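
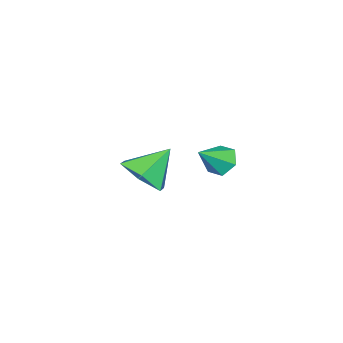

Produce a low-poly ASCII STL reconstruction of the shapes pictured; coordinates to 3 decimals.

solid 
facet normal 0.534 -0.440 -0.722
outer loop
vertex -1.294 -3.77 -1.601
vertex -1.768 -3.147 -2.331
vertex -0.864 -2.825 -1.859
endloop
endfacet
facet normal 0.372 0.083 0.924
outer loop
vertex -1.294 -3.77 -1.601
vertex -0.864 -2.825 -1.859
vertex -2.612 -2.453 -1.189
endloop
endfacet
facet normal 0.534 -0.439 -0.723
outer loop
vertex -0.864 -2.825 -1.859
vertex -1.768 -3.147 -2.331
vertex -1.338 -2.202 -2.588
endloop
endfacet
facet normal 0.351 0.812 0.466
outer loop
vertex -0.864 -2.825 -1.859
vertex -1.338 -2.202 -2.588
vertex -2.612 -2.453 -1.189
endloop
endfacet
facet normal 0.533 -0.439 -0.723
outer loop
vertex -1.338 -2.202 -2.588
vertex -1.768 -3.147 -2.331
vertex -2.243 -2.524 -3.06
endloop
endfacet
facet normal -0.290 0.952 -0.093
outer loop
vertex -1.338 -2.202 -2.588
vertex -2.243 -2.524 -3.06
vertex -2.612 -2.453 -1.189
endloop
endfacet
facet normal 0.534 -0.439 -0.723
outer loop
vertex -2.243 -2.524 -3.06
vertex -1.768 -3.147 -2.331
vertex -2.673 -3.47 -2.803
endloop
endfacet
facet normal -0.912 0.362 -0.194
outer loop
vertex -2.243 -2.524 -3.06
vertex -2.673 -3.47 -2.803
vertex -2.612 -2.453 -1.189
endloop
endfacet
facet normal 0.534 -0.440 -0.722
outer loop
vertex -2.673 -3.47 -2.803
vertex -1.768 -3.147 -2.331
vertex -2.199 -4.093 -2.073
endloop
endfacet
facet normal -0.891 -0.367 0.265
outer loop
vertex -2.673 -3.47 -2.803
vertex -2.199 -4.093 -2.073
vertex -2.612 -2.453 -1.189
endloop
endfacet
facet normal 0.534 -0.440 -0.722
outer loop
vertex -2.199 -4.093 -2.073
vertex -1.768 -3.147 -2.331
vertex -1.294 -3.77 -1.601
endloop
endfacet
facet normal -0.249 -0.507 0.825
outer loop
vertex -2.199 -4.093 -2.073
vertex -1.294 -3.77 -1.601
vertex -2.612 -2.453 -1.189
endloop
endfacet
facet normal -0.707 0.329 -0.625
outer loop
vertex 0.955 1.289 0.594
vertex 0.49 1.029 0.983
vertex 0.693 1.649 1.08
endloop
endfacet
facet normal 0.823 0.568 0.023
outer loop
vertex 0.955 1.289 0.594
vertex 0.693 1.649 1.08
vertex 1.39 0.611 1.777
endloop
endfacet
facet normal -0.708 0.330 -0.625
outer loop
vertex 0.693 1.649 1.08
vertex 0.49 1.029 0.983
vertex 0.228 1.389 1.47
endloop
endfacet
facet normal 0.243 0.648 0.722
outer loop
vertex 0.693 1.649 1.08
vertex 0.228 1.389 1.47
vertex 1.39 0.611 1.777
endloop
endfacet
facet normal -0.708 0.329 -0.624
outer loop
vertex 0.228 1.389 1.47
vertex 0.49 1.029 0.983
vertex 0.026 0.768 1.372
endloop
endfacet
facet normal -0.290 -0.056 0.955
outer loop
vertex 0.228 1.389 1.47
vertex 0.026 0.768 1.372
vertex 1.39 0.611 1.777
endloop
endfacet
facet normal -0.708 0.328 -0.625
outer loop
vertex 0.026 0.768 1.372
vertex 0.49 1.029 0.983
vertex 0.288 0.408 0.886
endloop
endfacet
facet normal -0.242 -0.838 0.490
outer loop
vertex 0.026 0.768 1.372
vertex 0.288 0.408 0.886
vertex 1.39 0.611 1.777
endloop
endfacet
facet normal -0.708 0.328 -0.625
outer loop
vertex 0.288 0.408 0.886
vertex 0.49 1.029 0.983
vertex 0.753 0.668 0.496
endloop
endfacet
facet normal 0.338 -0.918 -0.209
outer loop
vertex 0.288 0.408 0.886
vertex 0.753 0.668 0.496
vertex 1.39 0.611 1.777
endloop
endfacet
facet normal -0.707 0.329 -0.626
outer loop
vertex 0.753 0.668 0.496
vertex 0.49 1.029 0.983
vertex 0.955 1.289 0.594
endloop
endfacet
facet normal 0.871 -0.213 -0.443
outer loop
vertex 0.753 0.668 0.496
vertex 0.955 1.289 0.594
vertex 1.39 0.611 1.777
endloop
endfacet

endsolid


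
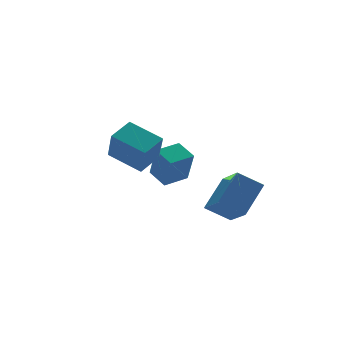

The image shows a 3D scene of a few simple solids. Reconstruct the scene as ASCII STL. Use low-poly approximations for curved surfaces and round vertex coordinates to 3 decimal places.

solid 
facet normal -0.848 -0.406 -0.341
outer loop
vertex -1.012 -0.678 -0.019
vertex -2.042 0.866 0.701
vertex -0.788 0.245 -1.676
endloop
endfacet
facet normal 0.517 -0.776 -0.362
outer loop
vertex 0.442 0.834 -1.181
vertex -1.012 -0.678 -0.019
vertex -0.788 0.245 -1.676
endloop
endfacet
facet normal -0.848 -0.406 -0.341
outer loop
vertex -0.788 0.245 -1.676
vertex -2.042 0.866 0.701
vertex -1.817 1.788 -0.956
endloop
endfacet
facet normal 0.118 0.483 -0.868
outer loop
vertex -1.817 1.788 -0.956
vertex 0.442 0.834 -1.181
vertex -0.788 0.245 -1.676
endloop
endfacet
facet normal -0.118 -0.483 0.868
outer loop
vertex -1.012 -0.678 -0.019
vertex -0.812 1.455 1.196
vertex -2.042 0.866 0.701
endloop
endfacet
facet normal 0.518 -0.776 -0.361
outer loop
vertex 0.217 -0.088 0.476
vertex -1.012 -0.678 -0.019
vertex 0.442 0.834 -1.181
endloop
endfacet
facet normal -0.117 -0.483 0.868
outer loop
vertex 0.217 -0.088 0.476
vertex -0.812 1.455 1.196
vertex -1.012 -0.678 -0.019
endloop
endfacet
facet normal -0.517 0.776 0.362
outer loop
vertex -2.042 0.866 0.701
vertex -0.812 1.455 1.196
vertex -1.817 1.788 -0.956
endloop
endfacet
facet normal 0.118 0.483 -0.868
outer loop
vertex -0.588 2.378 -0.461
vertex 0.442 0.834 -1.181
vertex -1.817 1.788 -0.956
endloop
endfacet
facet normal -0.518 0.775 0.362
outer loop
vertex -1.817 1.788 -0.956
vertex -0.812 1.455 1.196
vertex -0.588 2.378 -0.461
endloop
endfacet
facet normal 0.848 0.406 0.341
outer loop
vertex -0.588 2.378 -0.461
vertex 0.217 -0.088 0.476
vertex 0.442 0.834 -1.181
endloop
endfacet
facet normal 0.848 0.406 0.341
outer loop
vertex -0.812 1.455 1.196
vertex 0.217 -0.088 0.476
vertex -0.588 2.378 -0.461
endloop
endfacet
facet normal -0.980 -0.178 -0.086
outer loop
vertex 1.774 2.298 -2.46
vertex 1.518 3.48 -1.984
vertex 1.8 3.062 -4.341
endloop
endfacet
facet normal 0.197 -0.909 -0.367
outer loop
vertex 3.222 3.32 -4.216
vertex 1.774 2.298 -2.46
vertex 1.8 3.062 -4.341
endloop
endfacet
facet normal -0.981 -0.177 -0.086
outer loop
vertex 1.8 3.062 -4.341
vertex 1.518 3.48 -1.984
vertex 1.545 4.245 -3.864
endloop
endfacet
facet normal 0.013 0.376 -0.926
outer loop
vertex 1.545 4.245 -3.864
vertex 3.222 3.32 -4.216
vertex 1.8 3.062 -4.341
endloop
endfacet
facet normal -0.013 -0.376 0.927
outer loop
vertex 1.774 2.298 -2.46
vertex 2.94 3.738 -1.859
vertex 1.518 3.48 -1.984
endloop
endfacet
facet normal 0.196 -0.909 -0.367
outer loop
vertex 3.195 2.555 -2.336
vertex 1.774 2.298 -2.46
vertex 3.222 3.32 -4.216
endloop
endfacet
facet normal -0.013 -0.376 0.926
outer loop
vertex 3.195 2.555 -2.336
vertex 2.94 3.738 -1.859
vertex 1.774 2.298 -2.46
endloop
endfacet
facet normal -0.197 0.909 0.367
outer loop
vertex 1.518 3.48 -1.984
vertex 2.94 3.738 -1.859
vertex 1.545 4.245 -3.864
endloop
endfacet
facet normal 0.013 0.376 -0.927
outer loop
vertex 2.966 4.502 -3.74
vertex 3.222 3.32 -4.216
vertex 1.545 4.245 -3.864
endloop
endfacet
facet normal -0.196 0.909 0.367
outer loop
vertex 1.545 4.245 -3.864
vertex 2.94 3.738 -1.859
vertex 2.966 4.502 -3.74
endloop
endfacet
facet normal 0.980 0.178 0.086
outer loop
vertex 2.966 4.502 -3.74
vertex 3.195 2.555 -2.336
vertex 3.222 3.32 -4.216
endloop
endfacet
facet normal 0.981 0.177 0.085
outer loop
vertex 2.94 3.738 -1.859
vertex 3.195 2.555 -2.336
vertex 2.966 4.502 -3.74
endloop
endfacet
facet normal -0.670 -0.377 -0.640
outer loop
vertex 2.829 -3.61 -3.658
vertex 1.713 -2.976 -2.862
vertex 2.98 -1.835 -4.861
endloop
endfacet
facet normal 0.739 -0.420 -0.527
outer loop
vertex 4.387 -1.044 -3.518
vertex 2.829 -3.61 -3.658
vertex 2.98 -1.835 -4.861
endloop
endfacet
facet normal -0.670 -0.377 -0.640
outer loop
vertex 2.98 -1.835 -4.861
vertex 1.713 -2.976 -2.862
vertex 1.864 -1.201 -4.066
endloop
endfacet
facet normal 0.070 0.826 -0.560
outer loop
vertex 1.864 -1.201 -4.066
vertex 4.387 -1.044 -3.518
vertex 2.98 -1.835 -4.861
endloop
endfacet
facet normal -0.070 -0.826 0.560
outer loop
vertex 2.829 -3.61 -3.658
vertex 3.12 -2.185 -1.519
vertex 1.713 -2.976 -2.862
endloop
endfacet
facet normal 0.739 -0.420 -0.527
outer loop
vertex 4.236 -2.819 -2.314
vertex 2.829 -3.61 -3.658
vertex 4.387 -1.044 -3.518
endloop
endfacet
facet normal -0.070 -0.826 0.560
outer loop
vertex 4.236 -2.819 -2.314
vertex 3.12 -2.185 -1.519
vertex 2.829 -3.61 -3.658
endloop
endfacet
facet normal -0.739 0.420 0.527
outer loop
vertex 1.713 -2.976 -2.862
vertex 3.12 -2.185 -1.519
vertex 1.864 -1.201 -4.066
endloop
endfacet
facet normal 0.070 0.826 -0.559
outer loop
vertex 3.271 -0.41 -2.722
vertex 4.387 -1.044 -3.518
vertex 1.864 -1.201 -4.066
endloop
endfacet
facet normal -0.739 0.420 0.527
outer loop
vertex 1.864 -1.201 -4.066
vertex 3.12 -2.185 -1.519
vertex 3.271 -0.41 -2.722
endloop
endfacet
facet normal 0.670 0.377 0.639
outer loop
vertex 3.271 -0.41 -2.722
vertex 4.236 -2.819 -2.314
vertex 4.387 -1.044 -3.518
endloop
endfacet
facet normal 0.670 0.377 0.640
outer loop
vertex 3.12 -2.185 -1.519
vertex 4.236 -2.819 -2.314
vertex 3.271 -0.41 -2.722
endloop
endfacet

endsolid


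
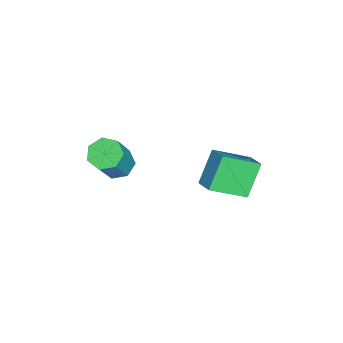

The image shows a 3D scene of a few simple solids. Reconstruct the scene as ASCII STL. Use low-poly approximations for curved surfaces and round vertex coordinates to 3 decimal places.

solid 
facet normal -0.534 0.112 -0.838
outer loop
vertex -0.528 -0.893 -1.83
vertex -0.964 -1.305 -1.607
vertex -0.942 -0.669 -1.536
endloop
endfacet
facet normal 0.397 0.908 -0.133
outer loop
vertex -0.528 -0.893 -1.83
vertex -0.942 -0.669 -1.536
vertex 0.58 -1.124 -0.097
endloop
endfacet
facet normal 0.396 0.908 -0.132
outer loop
vertex 0.58 -1.124 -0.097
vertex -0.942 -0.669 -1.536
vertex 0.165 -0.9 0.198
endloop
endfacet
facet normal 0.535 -0.111 0.837
outer loop
vertex 0.58 -1.124 -0.097
vertex 0.165 -0.9 0.198
vertex 0.144 -1.535 0.127
endloop
endfacet
facet normal -0.535 0.112 -0.838
outer loop
vertex -0.942 -0.669 -1.536
vertex -0.964 -1.305 -1.607
vertex -1.373 -0.924 -1.295
endloop
endfacet
facet normal -0.336 0.881 0.332
outer loop
vertex -0.942 -0.669 -1.536
vertex -1.373 -0.924 -1.295
vertex 0.165 -0.9 0.198
endloop
endfacet
facet normal -0.335 0.882 0.331
outer loop
vertex 0.165 -0.9 0.198
vertex -1.373 -0.924 -1.295
vertex -0.265 -1.154 0.439
endloop
endfacet
facet normal 0.535 -0.111 0.837
outer loop
vertex 0.165 -0.9 0.198
vertex -0.265 -1.154 0.439
vertex 0.144 -1.535 0.127
endloop
endfacet
facet normal -0.535 0.111 -0.837
outer loop
vertex -1.373 -0.924 -1.295
vertex -0.964 -1.305 -1.607
vertex -1.495 -1.465 -1.289
endloop
endfacet
facet normal -0.816 0.190 0.546
outer loop
vertex -1.373 -0.924 -1.295
vertex -1.495 -1.465 -1.289
vertex -0.265 -1.154 0.439
endloop
endfacet
facet normal -0.816 0.191 0.546
outer loop
vertex -0.265 -1.154 0.439
vertex -1.495 -1.465 -1.289
vertex -0.388 -1.696 0.445
endloop
endfacet
facet normal 0.535 -0.112 0.838
outer loop
vertex -0.265 -1.154 0.439
vertex -0.388 -1.696 0.445
vertex 0.144 -1.535 0.127
endloop
endfacet
facet normal -0.535 0.111 -0.837
outer loop
vertex -1.495 -1.465 -1.289
vertex -0.964 -1.305 -1.607
vertex -1.218 -1.886 -1.522
endloop
endfacet
facet normal -0.682 -0.642 0.350
outer loop
vertex -1.495 -1.465 -1.289
vertex -1.218 -1.886 -1.522
vertex -0.388 -1.696 0.445
endloop
endfacet
facet normal -0.681 -0.643 0.350
outer loop
vertex -0.388 -1.696 0.445
vertex -1.218 -1.886 -1.522
vertex -0.11 -2.117 0.212
endloop
endfacet
facet normal 0.534 -0.111 0.838
outer loop
vertex -0.388 -1.696 0.445
vertex -0.11 -2.117 0.212
vertex 0.144 -1.535 0.127
endloop
endfacet
facet normal -0.535 0.111 -0.838
outer loop
vertex -1.218 -1.886 -1.522
vertex -0.964 -1.305 -1.607
vertex -0.749 -1.869 -1.819
endloop
endfacet
facet normal -0.034 -0.993 -0.111
outer loop
vertex -1.218 -1.886 -1.522
vertex -0.749 -1.869 -1.819
vertex -0.11 -2.117 0.212
endloop
endfacet
facet normal -0.034 -0.993 -0.111
outer loop
vertex -0.11 -2.117 0.212
vertex -0.749 -1.869 -1.819
vertex 0.359 -2.1 -0.086
endloop
endfacet
facet normal 0.536 -0.112 0.837
outer loop
vertex -0.11 -2.117 0.212
vertex 0.359 -2.1 -0.086
vertex 0.144 -1.535 0.127
endloop
endfacet
facet normal -0.534 0.111 -0.838
outer loop
vertex -0.749 -1.869 -1.819
vertex -0.964 -1.305 -1.607
vertex -0.442 -1.427 -1.956
endloop
endfacet
facet normal 0.639 -0.595 -0.488
outer loop
vertex -0.749 -1.869 -1.819
vertex -0.442 -1.427 -1.956
vertex 0.359 -2.1 -0.086
endloop
endfacet
facet normal 0.639 -0.595 -0.488
outer loop
vertex 0.359 -2.1 -0.086
vertex -0.442 -1.427 -1.956
vertex 0.666 -1.658 -0.223
endloop
endfacet
facet normal 0.535 -0.112 0.837
outer loop
vertex 0.359 -2.1 -0.086
vertex 0.666 -1.658 -0.223
vertex 0.144 -1.535 0.127
endloop
endfacet
facet normal -0.534 0.112 -0.838
outer loop
vertex -0.442 -1.427 -1.956
vertex -0.964 -1.305 -1.607
vertex -0.528 -0.893 -1.83
endloop
endfacet
facet normal 0.830 0.251 -0.497
outer loop
vertex -0.442 -1.427 -1.956
vertex -0.528 -0.893 -1.83
vertex 0.666 -1.658 -0.223
endloop
endfacet
facet normal 0.830 0.251 -0.497
outer loop
vertex 0.666 -1.658 -0.223
vertex -0.528 -0.893 -1.83
vertex 0.58 -1.124 -0.097
endloop
endfacet
facet normal 0.535 -0.111 0.837
outer loop
vertex 0.666 -1.658 -0.223
vertex 0.58 -1.124 -0.097
vertex 0.144 -1.535 0.127
endloop
endfacet
facet normal -0.581 0.269 0.768
outer loop
vertex -1.355 2.256 -1.243
vertex -1.806 3.556 -2.039
vertex -1.965 1.848 -1.562
endloop
endfacet
facet normal 0.285 -0.817 0.501
outer loop
vertex -1.134 1.464 -2.661
vertex -1.355 2.256 -1.243
vertex -1.965 1.848 -1.562
endloop
endfacet
facet normal -0.581 0.269 0.768
outer loop
vertex -1.965 1.848 -1.562
vertex -1.806 3.556 -2.039
vertex -2.416 3.149 -2.358
endloop
endfacet
facet normal -0.763 -0.509 -0.399
outer loop
vertex -2.416 3.149 -2.358
vertex -1.134 1.464 -2.661
vertex -1.965 1.848 -1.562
endloop
endfacet
facet normal 0.763 0.509 0.399
outer loop
vertex -1.355 2.256 -1.243
vertex -0.975 3.172 -3.138
vertex -1.806 3.556 -2.039
endloop
endfacet
facet normal 0.284 -0.818 0.501
outer loop
vertex -0.524 1.871 -2.342
vertex -1.355 2.256 -1.243
vertex -1.134 1.464 -2.661
endloop
endfacet
facet normal 0.763 0.509 0.399
outer loop
vertex -0.524 1.871 -2.342
vertex -0.975 3.172 -3.138
vertex -1.355 2.256 -1.243
endloop
endfacet
facet normal -0.284 0.818 -0.500
outer loop
vertex -1.806 3.556 -2.039
vertex -0.975 3.172 -3.138
vertex -2.416 3.149 -2.358
endloop
endfacet
facet normal -0.763 -0.509 -0.399
outer loop
vertex -1.585 2.764 -3.457
vertex -1.134 1.464 -2.661
vertex -2.416 3.149 -2.358
endloop
endfacet
facet normal -0.284 0.817 -0.501
outer loop
vertex -2.416 3.149 -2.358
vertex -0.975 3.172 -3.138
vertex -1.585 2.764 -3.457
endloop
endfacet
facet normal 0.581 -0.269 -0.768
outer loop
vertex -1.585 2.764 -3.457
vertex -0.524 1.871 -2.342
vertex -1.134 1.464 -2.661
endloop
endfacet
facet normal 0.581 -0.268 -0.768
outer loop
vertex -0.975 3.172 -3.138
vertex -0.524 1.871 -2.342
vertex -1.585 2.764 -3.457
endloop
endfacet

endsolid


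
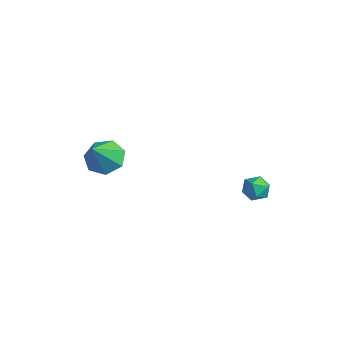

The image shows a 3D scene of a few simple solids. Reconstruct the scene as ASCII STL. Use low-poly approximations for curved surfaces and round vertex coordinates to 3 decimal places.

solid 
facet normal -0.407 0.545 -0.733
outer loop
vertex -0.75 -2.386 0.736
vertex -1.424 -2.072 1.344
vertex -0.565 -1.689 1.152
endloop
endfacet
facet normal 0.975 -0.201 -0.097
outer loop
vertex -0.75 -2.386 0.736
vertex -0.565 -1.689 1.152
vertex -0.696 -3.048 2.656
endloop
endfacet
facet normal -0.407 0.545 -0.733
outer loop
vertex -0.565 -1.689 1.152
vertex -1.424 -2.072 1.344
vertex -1.027 -1.28 1.712
endloop
endfacet
facet normal 0.831 0.375 0.411
outer loop
vertex -0.565 -1.689 1.152
vertex -1.027 -1.28 1.712
vertex -0.696 -3.048 2.656
endloop
endfacet
facet normal -0.407 0.545 -0.733
outer loop
vertex -1.027 -1.28 1.712
vertex -1.424 -2.072 1.344
vertex -1.788 -1.468 1.995
endloop
endfacet
facet normal 0.195 0.490 0.850
outer loop
vertex -1.027 -1.28 1.712
vertex -1.788 -1.468 1.995
vertex -0.696 -3.048 2.656
endloop
endfacet
facet normal -0.407 0.545 -0.733
outer loop
vertex -1.788 -1.468 1.995
vertex -1.424 -2.072 1.344
vertex -2.275 -2.111 1.787
endloop
endfacet
facet normal -0.455 0.057 0.889
outer loop
vertex -1.788 -1.468 1.995
vertex -2.275 -2.111 1.787
vertex -0.696 -3.048 2.656
endloop
endfacet
facet normal -0.407 0.544 -0.734
outer loop
vertex -2.275 -2.111 1.787
vertex -1.424 -2.072 1.344
vertex -2.121 -2.725 1.246
endloop
endfacet
facet normal -0.629 -0.597 0.499
outer loop
vertex -2.275 -2.111 1.787
vertex -2.121 -2.725 1.246
vertex -0.696 -3.048 2.656
endloop
endfacet
facet normal -0.408 0.545 -0.733
outer loop
vertex -2.121 -2.725 1.246
vertex -1.424 -2.072 1.344
vertex -1.443 -2.847 0.778
endloop
endfacet
facet normal -0.195 -0.980 -0.027
outer loop
vertex -2.121 -2.725 1.246
vertex -1.443 -2.847 0.778
vertex -0.696 -3.048 2.656
endloop
endfacet
facet normal -0.407 0.545 -0.733
outer loop
vertex -1.443 -2.847 0.778
vertex -1.424 -2.072 1.344
vertex -0.75 -2.386 0.736
endloop
endfacet
facet normal 0.517 -0.804 -0.292
outer loop
vertex -1.443 -2.847 0.778
vertex -0.75 -2.386 0.736
vertex -0.696 -3.048 2.656
endloop
endfacet
facet normal -0.424 0.812 0.402
outer loop
vertex 1.381 3.826 -0.526
vertex 1.835 3.791 0.024
vertex 2.007 4.169 -0.558
endloop
endfacet
facet normal -0.469 0.827 -0.311
outer loop
vertex 1.381 3.826 -0.526
vertex 2.007 4.169 -0.558
vertex 1.764 3.816 -1.13
endloop
endfacet
facet normal -0.818 0.242 -0.522
outer loop
vertex 1.381 3.826 -0.526
vertex 1.764 3.816 -1.13
vertex 1.441 3.22 -0.901
endloop
endfacet
facet normal -0.989 -0.134 0.058
outer loop
vertex 1.381 3.826 -0.526
vertex 1.441 3.22 -0.901
vertex 1.485 3.205 -0.188
endloop
endfacet
facet normal -0.746 0.218 0.630
outer loop
vertex 1.381 3.826 -0.526
vertex 1.485 3.205 -0.188
vertex 1.835 3.791 0.024
endloop
endfacet
facet normal 0.195 0.795 -0.574
outer loop
vertex 1.764 3.816 -1.13
vertex 2.007 4.169 -0.558
vertex 2.455 3.775 -0.952
endloop
endfacet
facet normal 0.265 0.771 0.579
outer loop
vertex 2.007 4.169 -0.558
vertex 1.835 3.791 0.024
vertex 2.499 3.76 -0.239
endloop
endfacet
facet normal -0.255 -0.190 0.948
outer loop
vertex 1.835 3.791 0.024
vertex 1.485 3.205 -0.188
vertex 2.176 3.164 -0.01
endloop
endfacet
facet normal -0.648 -0.761 0.024
outer loop
vertex 1.485 3.205 -0.188
vertex 1.441 3.22 -0.901
vertex 1.933 2.811 -0.582
endloop
endfacet
facet normal -0.370 -0.152 -0.917
outer loop
vertex 1.441 3.22 -0.901
vertex 1.764 3.816 -1.13
vertex 2.105 3.189 -1.164
endloop
endfacet
facet normal 0.989 0.134 -0.058
outer loop
vertex 2.559 3.154 -0.614
vertex 2.455 3.775 -0.952
vertex 2.499 3.76 -0.239
endloop
endfacet
facet normal 0.818 -0.242 0.522
outer loop
vertex 2.559 3.154 -0.614
vertex 2.499 3.76 -0.239
vertex 2.176 3.164 -0.01
endloop
endfacet
facet normal 0.469 -0.827 0.311
outer loop
vertex 2.559 3.154 -0.614
vertex 2.176 3.164 -0.01
vertex 1.933 2.811 -0.582
endloop
endfacet
facet normal 0.424 -0.812 -0.402
outer loop
vertex 2.559 3.154 -0.614
vertex 1.933 2.811 -0.582
vertex 2.105 3.189 -1.164
endloop
endfacet
facet normal 0.746 -0.218 -0.630
outer loop
vertex 2.559 3.154 -0.614
vertex 2.105 3.189 -1.164
vertex 2.455 3.775 -0.952
endloop
endfacet
facet normal 0.648 0.761 -0.024
outer loop
vertex 2.499 3.76 -0.239
vertex 2.455 3.775 -0.952
vertex 2.007 4.169 -0.558
endloop
endfacet
facet normal 0.370 0.152 0.917
outer loop
vertex 2.176 3.164 -0.01
vertex 2.499 3.76 -0.239
vertex 1.835 3.791 0.024
endloop
endfacet
facet normal -0.195 -0.795 0.574
outer loop
vertex 1.933 2.811 -0.582
vertex 2.176 3.164 -0.01
vertex 1.485 3.205 -0.188
endloop
endfacet
facet normal -0.265 -0.771 -0.579
outer loop
vertex 2.105 3.189 -1.164
vertex 1.933 2.811 -0.582
vertex 1.441 3.22 -0.901
endloop
endfacet
facet normal 0.255 0.190 -0.948
outer loop
vertex 2.455 3.775 -0.952
vertex 2.105 3.189 -1.164
vertex 1.764 3.816 -1.13
endloop
endfacet

endsolid


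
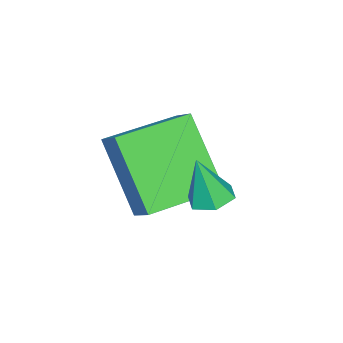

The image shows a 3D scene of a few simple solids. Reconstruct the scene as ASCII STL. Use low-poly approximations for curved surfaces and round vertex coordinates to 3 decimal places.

solid 
facet normal -0.802 0.595 0.049
outer loop
vertex -3.597 -1.495 2.141
vertex -2.902 -0.419 0.426
vertex -4.013 -2.015 1.646
endloop
endfacet
facet normal -0.325 -0.503 0.801
outer loop
vertex -2.498 -3.141 1.554
vertex -3.597 -1.495 2.141
vertex -4.013 -2.015 1.646
endloop
endfacet
facet normal -0.802 0.596 0.049
outer loop
vertex -4.013 -2.015 1.646
vertex -2.902 -0.419 0.426
vertex -3.319 -0.939 -0.069
endloop
endfacet
facet normal -0.502 -0.627 -0.596
outer loop
vertex -3.319 -0.939 -0.069
vertex -2.498 -3.141 1.554
vertex -4.013 -2.015 1.646
endloop
endfacet
facet normal 0.502 0.626 0.596
outer loop
vertex -3.597 -1.495 2.141
vertex -1.387 -1.545 0.334
vertex -2.902 -0.419 0.426
endloop
endfacet
facet normal -0.325 -0.503 0.801
outer loop
vertex -2.081 -2.621 2.049
vertex -3.597 -1.495 2.141
vertex -2.498 -3.141 1.554
endloop
endfacet
facet normal 0.502 0.627 0.596
outer loop
vertex -2.081 -2.621 2.049
vertex -1.387 -1.545 0.334
vertex -3.597 -1.495 2.141
endloop
endfacet
facet normal 0.325 0.502 -0.801
outer loop
vertex -2.902 -0.419 0.426
vertex -1.387 -1.545 0.334
vertex -3.319 -0.939 -0.069
endloop
endfacet
facet normal -0.502 -0.627 -0.596
outer loop
vertex -1.803 -2.065 -0.161
vertex -2.498 -3.141 1.554
vertex -3.319 -0.939 -0.069
endloop
endfacet
facet normal 0.325 0.503 -0.801
outer loop
vertex -3.319 -0.939 -0.069
vertex -1.387 -1.545 0.334
vertex -1.803 -2.065 -0.161
endloop
endfacet
facet normal 0.801 -0.596 -0.049
outer loop
vertex -1.803 -2.065 -0.161
vertex -2.081 -2.621 2.049
vertex -2.498 -3.141 1.554
endloop
endfacet
facet normal 0.802 -0.595 -0.049
outer loop
vertex -1.387 -1.545 0.334
vertex -2.081 -2.621 2.049
vertex -1.803 -2.065 -0.161
endloop
endfacet
facet normal -0.099 0.247 -0.964
outer loop
vertex -0.83 -0.31 1.332
vertex -1.301 -0.069 1.442
vertex -0.84 0.212 1.467
endloop
endfacet
facet normal 0.965 -0.049 0.259
outer loop
vertex -0.83 -0.31 1.332
vertex -0.84 0.212 1.467
vertex -1.179 -0.371 2.618
endloop
endfacet
facet normal -0.099 0.249 -0.963
outer loop
vertex -0.84 0.212 1.467
vertex -1.301 -0.069 1.442
vertex -1.311 0.454 1.578
endloop
endfacet
facet normal 0.486 0.714 0.505
outer loop
vertex -0.84 0.212 1.467
vertex -1.311 0.454 1.578
vertex -1.179 -0.371 2.618
endloop
endfacet
facet normal -0.100 0.249 -0.963
outer loop
vertex -1.311 0.454 1.578
vertex -1.301 -0.069 1.442
vertex -1.771 0.172 1.553
endloop
endfacet
facet normal -0.445 0.673 0.591
outer loop
vertex -1.311 0.454 1.578
vertex -1.771 0.172 1.553
vertex -1.179 -0.371 2.618
endloop
endfacet
facet normal -0.100 0.249 -0.963
outer loop
vertex -1.771 0.172 1.553
vertex -1.301 -0.069 1.442
vertex -1.761 -0.35 1.417
endloop
endfacet
facet normal -0.893 -0.129 0.431
outer loop
vertex -1.771 0.172 1.553
vertex -1.761 -0.35 1.417
vertex -1.179 -0.371 2.618
endloop
endfacet
facet normal -0.098 0.247 -0.964
outer loop
vertex -1.761 -0.35 1.417
vertex -1.301 -0.069 1.442
vertex -1.29 -0.592 1.307
endloop
endfacet
facet normal -0.415 -0.891 0.185
outer loop
vertex -1.761 -0.35 1.417
vertex -1.29 -0.592 1.307
vertex -1.179 -0.371 2.618
endloop
endfacet
facet normal -0.099 0.247 -0.964
outer loop
vertex -1.29 -0.592 1.307
vertex -1.301 -0.069 1.442
vertex -0.83 -0.31 1.332
endloop
endfacet
facet normal 0.516 -0.851 0.100
outer loop
vertex -1.29 -0.592 1.307
vertex -0.83 -0.31 1.332
vertex -1.179 -0.371 2.618
endloop
endfacet

endsolid


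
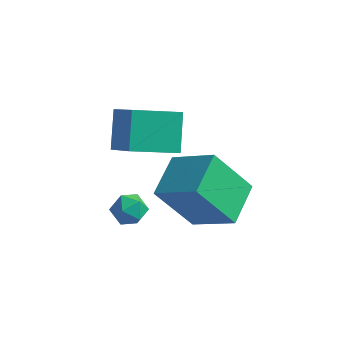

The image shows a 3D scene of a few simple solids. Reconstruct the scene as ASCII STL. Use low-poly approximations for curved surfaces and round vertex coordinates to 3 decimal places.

solid 
facet normal 0.064 0.452 0.890
outer loop
vertex -0.931 -2.006 0.685
vertex -1.286 -2.527 0.975
vertex -0.594 -2.556 0.94
endloop
endfacet
facet normal 0.628 0.609 0.484
outer loop
vertex -0.931 -2.006 0.685
vertex -0.594 -2.556 0.94
vertex -0.397 -2.278 0.335
endloop
endfacet
facet normal 0.389 0.914 -0.116
outer loop
vertex -0.931 -2.006 0.685
vertex -0.397 -2.278 0.335
vertex -0.968 -2.078 -0.004
endloop
endfacet
facet normal -0.322 0.943 -0.081
outer loop
vertex -0.931 -2.006 0.685
vertex -0.968 -2.078 -0.004
vertex -1.518 -2.232 0.391
endloop
endfacet
facet normal -0.524 0.658 0.541
outer loop
vertex -0.931 -2.006 0.685
vertex -1.518 -2.232 0.391
vertex -1.286 -2.527 0.975
endloop
endfacet
facet normal 0.951 -0.001 0.309
outer loop
vertex -0.397 -2.278 0.335
vertex -0.594 -2.556 0.94
vertex -0.422 -2.968 0.409
endloop
endfacet
facet normal 0.038 -0.257 0.966
outer loop
vertex -0.594 -2.556 0.94
vertex -1.286 -2.527 0.975
vertex -0.972 -3.122 0.804
endloop
endfacet
facet normal -0.913 0.076 0.401
outer loop
vertex -1.286 -2.527 0.975
vertex -1.518 -2.232 0.391
vertex -1.543 -2.922 0.465
endloop
endfacet
facet normal -0.586 0.537 -0.607
outer loop
vertex -1.518 -2.232 0.391
vertex -0.968 -2.078 -0.004
vertex -1.346 -2.644 -0.14
endloop
endfacet
facet normal 0.566 0.489 -0.664
outer loop
vertex -0.968 -2.078 -0.004
vertex -0.397 -2.278 0.335
vertex -0.654 -2.673 -0.175
endloop
endfacet
facet normal 0.322 -0.943 0.081
outer loop
vertex -1.009 -3.194 0.115
vertex -0.422 -2.968 0.409
vertex -0.972 -3.122 0.804
endloop
endfacet
facet normal -0.389 -0.914 0.116
outer loop
vertex -1.009 -3.194 0.115
vertex -0.972 -3.122 0.804
vertex -1.543 -2.922 0.465
endloop
endfacet
facet normal -0.628 -0.609 -0.484
outer loop
vertex -1.009 -3.194 0.115
vertex -1.543 -2.922 0.465
vertex -1.346 -2.644 -0.14
endloop
endfacet
facet normal -0.064 -0.452 -0.890
outer loop
vertex -1.009 -3.194 0.115
vertex -1.346 -2.644 -0.14
vertex -0.654 -2.673 -0.175
endloop
endfacet
facet normal 0.524 -0.658 -0.541
outer loop
vertex -1.009 -3.194 0.115
vertex -0.654 -2.673 -0.175
vertex -0.422 -2.968 0.409
endloop
endfacet
facet normal 0.586 -0.537 0.607
outer loop
vertex -0.972 -3.122 0.804
vertex -0.422 -2.968 0.409
vertex -0.594 -2.556 0.94
endloop
endfacet
facet normal -0.566 -0.489 0.664
outer loop
vertex -1.543 -2.922 0.465
vertex -0.972 -3.122 0.804
vertex -1.286 -2.527 0.975
endloop
endfacet
facet normal -0.951 0.001 -0.309
outer loop
vertex -1.346 -2.644 -0.14
vertex -1.543 -2.922 0.465
vertex -1.518 -2.232 0.391
endloop
endfacet
facet normal -0.038 0.257 -0.966
outer loop
vertex -0.654 -2.673 -0.175
vertex -1.346 -2.644 -0.14
vertex -0.968 -2.078 -0.004
endloop
endfacet
facet normal 0.913 -0.076 -0.401
outer loop
vertex -0.422 -2.968 0.409
vertex -0.654 -2.673 -0.175
vertex -0.397 -2.278 0.335
endloop
endfacet
facet normal -0.844 0.130 -0.521
outer loop
vertex 0.216 -3.261 2.393
vertex 0.181 -1.674 2.845
vertex 1.358 -2.745 0.671
endloop
endfacet
facet normal 0.021 -0.961 -0.274
outer loop
vertex 2.919 -2.986 1.635
vertex 0.216 -3.261 2.393
vertex 1.358 -2.745 0.671
endloop
endfacet
facet normal -0.844 0.130 -0.521
outer loop
vertex 1.358 -2.745 0.671
vertex 0.181 -1.674 2.845
vertex 1.324 -1.158 1.123
endloop
endfacet
facet normal 0.537 0.242 -0.808
outer loop
vertex 1.324 -1.158 1.123
vertex 2.919 -2.986 1.635
vertex 1.358 -2.745 0.671
endloop
endfacet
facet normal -0.537 -0.242 0.808
outer loop
vertex 0.216 -3.261 2.393
vertex 1.742 -1.915 3.809
vertex 0.181 -1.674 2.845
endloop
endfacet
facet normal 0.021 -0.961 -0.274
outer loop
vertex 1.776 -3.502 3.357
vertex 0.216 -3.261 2.393
vertex 2.919 -2.986 1.635
endloop
endfacet
facet normal -0.537 -0.242 0.808
outer loop
vertex 1.776 -3.502 3.357
vertex 1.742 -1.915 3.809
vertex 0.216 -3.261 2.393
endloop
endfacet
facet normal -0.021 0.961 0.274
outer loop
vertex 0.181 -1.674 2.845
vertex 1.742 -1.915 3.809
vertex 1.324 -1.158 1.123
endloop
endfacet
facet normal 0.537 0.242 -0.808
outer loop
vertex 2.884 -1.399 2.087
vertex 2.919 -2.986 1.635
vertex 1.324 -1.158 1.123
endloop
endfacet
facet normal -0.021 0.961 0.274
outer loop
vertex 1.324 -1.158 1.123
vertex 1.742 -1.915 3.809
vertex 2.884 -1.399 2.087
endloop
endfacet
facet normal 0.844 -0.130 0.521
outer loop
vertex 2.884 -1.399 2.087
vertex 1.776 -3.502 3.357
vertex 2.919 -2.986 1.635
endloop
endfacet
facet normal 0.844 -0.130 0.521
outer loop
vertex 1.742 -1.915 3.809
vertex 1.776 -3.502 3.357
vertex 2.884 -1.399 2.087
endloop
endfacet
facet normal -0.753 -0.586 0.300
outer loop
vertex -1.205 -2.001 2.946
vertex -1.556 -0.958 4.106
vertex -2.254 -1.19 1.898
endloop
endfacet
facet normal 0.220 -0.652 -0.725
outer loop
vertex -0.884 -0.122 1.354
vertex -1.205 -2.001 2.946
vertex -2.254 -1.19 1.898
endloop
endfacet
facet normal -0.753 -0.586 0.300
outer loop
vertex -2.254 -1.19 1.898
vertex -1.556 -0.958 4.106
vertex -2.605 -0.146 3.059
endloop
endfacet
facet normal -0.621 0.480 -0.620
outer loop
vertex -2.605 -0.146 3.059
vertex -0.884 -0.122 1.354
vertex -2.254 -1.19 1.898
endloop
endfacet
facet normal 0.621 -0.480 0.620
outer loop
vertex -1.205 -2.001 2.946
vertex -0.186 0.11 3.562
vertex -1.556 -0.958 4.106
endloop
endfacet
facet normal 0.219 -0.652 -0.726
outer loop
vertex 0.165 -0.934 2.401
vertex -1.205 -2.001 2.946
vertex -0.884 -0.122 1.354
endloop
endfacet
facet normal 0.621 -0.480 0.620
outer loop
vertex 0.165 -0.934 2.401
vertex -0.186 0.11 3.562
vertex -1.205 -2.001 2.946
endloop
endfacet
facet normal -0.220 0.652 0.726
outer loop
vertex -1.556 -0.958 4.106
vertex -0.186 0.11 3.562
vertex -2.605 -0.146 3.059
endloop
endfacet
facet normal -0.621 0.480 -0.620
outer loop
vertex -1.235 0.921 2.514
vertex -0.884 -0.122 1.354
vertex -2.605 -0.146 3.059
endloop
endfacet
facet normal -0.220 0.653 0.725
outer loop
vertex -2.605 -0.146 3.059
vertex -0.186 0.11 3.562
vertex -1.235 0.921 2.514
endloop
endfacet
facet normal 0.753 0.586 -0.299
outer loop
vertex -1.235 0.921 2.514
vertex 0.165 -0.934 2.401
vertex -0.884 -0.122 1.354
endloop
endfacet
facet normal 0.753 0.586 -0.300
outer loop
vertex -0.186 0.11 3.562
vertex 0.165 -0.934 2.401
vertex -1.235 0.921 2.514
endloop
endfacet

endsolid


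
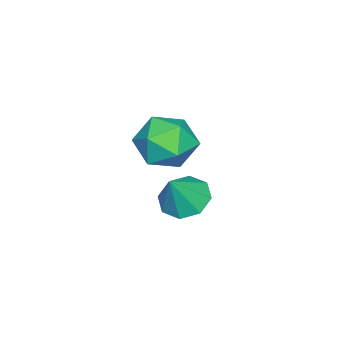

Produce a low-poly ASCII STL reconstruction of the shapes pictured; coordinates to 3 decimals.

solid 
facet normal -0.549 0.092 -0.831
outer loop
vertex -2.765 -3.318 -2.813
vertex -3.338 -2.843 -2.382
vertex -2.626 -2.675 -2.834
endloop
endfacet
facet normal 0.973 -0.213 -0.088
outer loop
vertex -2.765 -3.318 -2.813
vertex -2.626 -2.675 -2.834
vertex -2.542 -2.977 -1.178
endloop
endfacet
facet normal -0.549 0.092 -0.831
outer loop
vertex -2.626 -2.675 -2.834
vertex -3.338 -2.843 -2.382
vertex -2.904 -2.131 -2.59
endloop
endfacet
facet normal 0.896 0.442 0.035
outer loop
vertex -2.626 -2.675 -2.834
vertex -2.904 -2.131 -2.59
vertex -2.542 -2.977 -1.178
endloop
endfacet
facet normal -0.548 0.091 -0.831
outer loop
vertex -2.904 -2.131 -2.59
vertex -3.338 -2.843 -2.382
vertex -3.436 -2.004 -2.225
endloop
endfacet
facet normal 0.449 0.813 0.372
outer loop
vertex -2.904 -2.131 -2.59
vertex -3.436 -2.004 -2.225
vertex -2.542 -2.977 -1.178
endloop
endfacet
facet normal -0.549 0.091 -0.831
outer loop
vertex -3.436 -2.004 -2.225
vertex -3.338 -2.843 -2.382
vertex -3.911 -2.368 -1.951
endloop
endfacet
facet normal -0.105 0.682 0.724
outer loop
vertex -3.436 -2.004 -2.225
vertex -3.911 -2.368 -1.951
vertex -2.542 -2.977 -1.178
endloop
endfacet
facet normal -0.548 0.093 -0.831
outer loop
vertex -3.911 -2.368 -1.951
vertex -3.338 -2.843 -2.382
vertex -4.05 -3.011 -1.931
endloop
endfacet
facet normal -0.446 0.124 0.887
outer loop
vertex -3.911 -2.368 -1.951
vertex -4.05 -3.011 -1.931
vertex -2.542 -2.977 -1.178
endloop
endfacet
facet normal -0.548 0.092 -0.831
outer loop
vertex -4.05 -3.011 -1.931
vertex -3.338 -2.843 -2.382
vertex -3.772 -3.556 -2.175
endloop
endfacet
facet normal -0.369 -0.530 0.763
outer loop
vertex -4.05 -3.011 -1.931
vertex -3.772 -3.556 -2.175
vertex -2.542 -2.977 -1.178
endloop
endfacet
facet normal -0.548 0.092 -0.831
outer loop
vertex -3.772 -3.556 -2.175
vertex -3.338 -2.843 -2.382
vertex -3.24 -3.683 -2.54
endloop
endfacet
facet normal 0.078 -0.901 0.427
outer loop
vertex -3.772 -3.556 -2.175
vertex -3.24 -3.683 -2.54
vertex -2.542 -2.977 -1.178
endloop
endfacet
facet normal -0.549 0.092 -0.831
outer loop
vertex -3.24 -3.683 -2.54
vertex -3.338 -2.843 -2.382
vertex -2.765 -3.318 -2.813
endloop
endfacet
facet normal 0.634 -0.770 0.074
outer loop
vertex -3.24 -3.683 -2.54
vertex -2.765 -3.318 -2.813
vertex -2.542 -2.977 -1.178
endloop
endfacet
facet normal 0.237 0.916 -0.325
outer loop
vertex -1.507 -2.141 0.375
vertex -1.975 -1.729 1.195
vertex -0.975 -1.971 1.241
endloop
endfacet
facet normal 0.725 0.438 -0.531
outer loop
vertex -1.507 -2.141 0.375
vertex -0.975 -1.971 1.241
vertex -0.834 -2.845 0.713
endloop
endfacet
facet normal 0.395 -0.063 -0.917
outer loop
vertex -1.507 -2.141 0.375
vertex -0.834 -2.845 0.713
vertex -1.748 -3.142 0.34
endloop
endfacet
facet normal -0.298 0.105 -0.949
outer loop
vertex -1.507 -2.141 0.375
vertex -1.748 -3.142 0.34
vertex -2.453 -2.453 0.638
endloop
endfacet
facet normal -0.396 0.710 -0.583
outer loop
vertex -1.507 -2.141 0.375
vertex -2.453 -2.453 0.638
vertex -1.975 -1.729 1.195
endloop
endfacet
facet normal 0.990 0.127 0.054
outer loop
vertex -0.834 -2.845 0.713
vertex -0.975 -1.971 1.241
vertex -0.887 -2.867 1.742
endloop
endfacet
facet normal 0.200 0.900 0.388
outer loop
vertex -0.975 -1.971 1.241
vertex -1.975 -1.729 1.195
vertex -1.592 -2.178 2.04
endloop
endfacet
facet normal -0.823 0.567 -0.030
outer loop
vertex -1.975 -1.729 1.195
vertex -2.453 -2.453 0.638
vertex -2.506 -2.475 1.667
endloop
endfacet
facet normal -0.666 -0.413 -0.621
outer loop
vertex -2.453 -2.453 0.638
vertex -1.748 -3.142 0.34
vertex -2.365 -3.349 1.139
endloop
endfacet
facet normal 0.455 -0.684 -0.570
outer loop
vertex -1.748 -3.142 0.34
vertex -0.834 -2.845 0.713
vertex -1.365 -3.591 1.185
endloop
endfacet
facet normal 0.298 -0.105 0.949
outer loop
vertex -1.833 -3.179 2.005
vertex -0.887 -2.867 1.742
vertex -1.592 -2.178 2.04
endloop
endfacet
facet normal -0.395 0.063 0.917
outer loop
vertex -1.833 -3.179 2.005
vertex -1.592 -2.178 2.04
vertex -2.506 -2.475 1.667
endloop
endfacet
facet normal -0.725 -0.438 0.531
outer loop
vertex -1.833 -3.179 2.005
vertex -2.506 -2.475 1.667
vertex -2.365 -3.349 1.139
endloop
endfacet
facet normal -0.237 -0.916 0.325
outer loop
vertex -1.833 -3.179 2.005
vertex -2.365 -3.349 1.139
vertex -1.365 -3.591 1.185
endloop
endfacet
facet normal 0.396 -0.710 0.583
outer loop
vertex -1.833 -3.179 2.005
vertex -1.365 -3.591 1.185
vertex -0.887 -2.867 1.742
endloop
endfacet
facet normal 0.666 0.413 0.621
outer loop
vertex -1.592 -2.178 2.04
vertex -0.887 -2.867 1.742
vertex -0.975 -1.971 1.241
endloop
endfacet
facet normal -0.455 0.684 0.570
outer loop
vertex -2.506 -2.475 1.667
vertex -1.592 -2.178 2.04
vertex -1.975 -1.729 1.195
endloop
endfacet
facet normal -0.990 -0.127 -0.054
outer loop
vertex -2.365 -3.349 1.139
vertex -2.506 -2.475 1.667
vertex -2.453 -2.453 0.638
endloop
endfacet
facet normal -0.200 -0.900 -0.388
outer loop
vertex -1.365 -3.591 1.185
vertex -2.365 -3.349 1.139
vertex -1.748 -3.142 0.34
endloop
endfacet
facet normal 0.823 -0.567 0.030
outer loop
vertex -0.887 -2.867 1.742
vertex -1.365 -3.591 1.185
vertex -0.834 -2.845 0.713
endloop
endfacet

endsolid


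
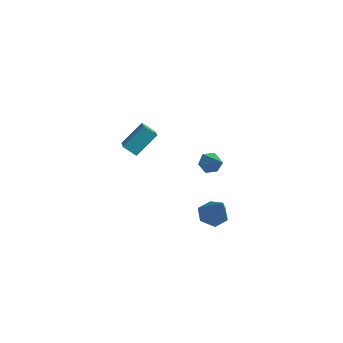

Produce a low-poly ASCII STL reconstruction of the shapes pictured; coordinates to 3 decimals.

solid 
facet normal -0.784 -0.214 0.583
outer loop
vertex -3.827 1.324 -1.251
vertex -3.289 2.56 -0.073
vertex -4.984 2.795 -2.267
endloop
endfacet
facet normal -0.301 -0.691 -0.657
outer loop
vertex -4.231 3.0 -2.827
vertex -3.827 1.324 -1.251
vertex -4.984 2.795 -2.267
endloop
endfacet
facet normal -0.784 -0.214 0.583
outer loop
vertex -4.984 2.795 -2.267
vertex -3.289 2.56 -0.073
vertex -4.446 4.031 -1.09
endloop
endfacet
facet normal -0.543 0.691 -0.477
outer loop
vertex -4.446 4.031 -1.09
vertex -4.231 3.0 -2.827
vertex -4.984 2.795 -2.267
endloop
endfacet
facet normal 0.543 -0.691 0.477
outer loop
vertex -3.827 1.324 -1.251
vertex -2.536 2.765 -0.633
vertex -3.289 2.56 -0.073
endloop
endfacet
facet normal -0.300 -0.691 -0.658
outer loop
vertex -3.074 1.529 -1.81
vertex -3.827 1.324 -1.251
vertex -4.231 3.0 -2.827
endloop
endfacet
facet normal 0.543 -0.691 0.478
outer loop
vertex -3.074 1.529 -1.81
vertex -2.536 2.765 -0.633
vertex -3.827 1.324 -1.251
endloop
endfacet
facet normal 0.301 0.691 0.657
outer loop
vertex -3.289 2.56 -0.073
vertex -2.536 2.765 -0.633
vertex -4.446 4.031 -1.09
endloop
endfacet
facet normal -0.543 0.691 -0.477
outer loop
vertex -3.693 4.236 -1.649
vertex -4.231 3.0 -2.827
vertex -4.446 4.031 -1.09
endloop
endfacet
facet normal 0.300 0.691 0.658
outer loop
vertex -4.446 4.031 -1.09
vertex -2.536 2.765 -0.633
vertex -3.693 4.236 -1.649
endloop
endfacet
facet normal 0.784 0.214 -0.583
outer loop
vertex -3.693 4.236 -1.649
vertex -3.074 1.529 -1.81
vertex -4.231 3.0 -2.827
endloop
endfacet
facet normal 0.784 0.214 -0.583
outer loop
vertex -2.536 2.765 -0.633
vertex -3.074 1.529 -1.81
vertex -3.693 4.236 -1.649
endloop
endfacet
facet normal -0.757 0.364 -0.543
outer loop
vertex 1.583 2.479 -1.763
vertex 1.15 2.413 -1.204
vertex 1.512 3.016 -1.304
endloop
endfacet
facet normal 0.879 0.372 -0.299
outer loop
vertex 1.583 2.479 -1.763
vertex 1.512 3.016 -1.304
vertex 2.33 1.847 -0.356
endloop
endfacet
facet normal -0.755 0.363 -0.545
outer loop
vertex 1.512 3.016 -1.304
vertex 1.15 2.413 -1.204
vertex 1.078 2.951 -0.746
endloop
endfacet
facet normal 0.496 0.729 0.471
outer loop
vertex 1.512 3.016 -1.304
vertex 1.078 2.951 -0.746
vertex 2.33 1.847 -0.356
endloop
endfacet
facet normal -0.757 0.362 -0.544
outer loop
vertex 1.078 2.951 -0.746
vertex 1.15 2.413 -1.204
vertex 0.717 2.348 -0.645
endloop
endfacet
facet normal -0.104 0.224 0.969
outer loop
vertex 1.078 2.951 -0.746
vertex 0.717 2.348 -0.645
vertex 2.33 1.847 -0.356
endloop
endfacet
facet normal -0.756 0.364 -0.543
outer loop
vertex 0.717 2.348 -0.645
vertex 1.15 2.413 -1.204
vertex 0.788 1.811 -1.104
endloop
endfacet
facet normal -0.324 -0.639 0.698
outer loop
vertex 0.717 2.348 -0.645
vertex 0.788 1.811 -1.104
vertex 2.33 1.847 -0.356
endloop
endfacet
facet normal -0.756 0.364 -0.543
outer loop
vertex 0.788 1.811 -1.104
vertex 1.15 2.413 -1.204
vertex 1.221 1.876 -1.663
endloop
endfacet
facet normal 0.058 -0.996 -0.071
outer loop
vertex 0.788 1.811 -1.104
vertex 1.221 1.876 -1.663
vertex 2.33 1.847 -0.356
endloop
endfacet
facet normal -0.757 0.364 -0.543
outer loop
vertex 1.221 1.876 -1.663
vertex 1.15 2.413 -1.204
vertex 1.583 2.479 -1.763
endloop
endfacet
facet normal 0.659 -0.490 -0.570
outer loop
vertex 1.221 1.876 -1.663
vertex 1.583 2.479 -1.763
vertex 2.33 1.847 -0.356
endloop
endfacet
facet normal -0.482 0.254 -0.839
outer loop
vertex 3.887 -0.076 -3.13
vertex 3.14 -0.363 -2.788
vertex 3.38 0.466 -2.675
endloop
endfacet
facet normal 0.784 0.599 0.160
outer loop
vertex 3.887 -0.076 -3.13
vertex 3.38 0.466 -2.675
vertex 4.08 -0.857 -1.152
endloop
endfacet
facet normal -0.482 0.254 -0.839
outer loop
vertex 3.38 0.466 -2.675
vertex 3.14 -0.363 -2.788
vertex 2.634 0.179 -2.333
endloop
endfacet
facet normal 0.008 0.757 0.654
outer loop
vertex 3.38 0.466 -2.675
vertex 2.634 0.179 -2.333
vertex 4.08 -0.857 -1.152
endloop
endfacet
facet normal -0.482 0.254 -0.839
outer loop
vertex 2.634 0.179 -2.333
vertex 3.14 -0.363 -2.788
vertex 2.394 -0.65 -2.446
endloop
endfacet
facet normal -0.602 0.066 0.795
outer loop
vertex 2.634 0.179 -2.333
vertex 2.394 -0.65 -2.446
vertex 4.08 -0.857 -1.152
endloop
endfacet
facet normal -0.482 0.254 -0.838
outer loop
vertex 2.394 -0.65 -2.446
vertex 3.14 -0.363 -2.788
vertex 2.9 -1.191 -2.901
endloop
endfacet
facet normal -0.437 -0.782 0.444
outer loop
vertex 2.394 -0.65 -2.446
vertex 2.9 -1.191 -2.901
vertex 4.08 -0.857 -1.152
endloop
endfacet
facet normal -0.482 0.254 -0.839
outer loop
vertex 2.9 -1.191 -2.901
vertex 3.14 -0.363 -2.788
vertex 3.647 -0.904 -3.243
endloop
endfacet
facet normal 0.339 -0.940 -0.049
outer loop
vertex 2.9 -1.191 -2.901
vertex 3.647 -0.904 -3.243
vertex 4.08 -0.857 -1.152
endloop
endfacet
facet normal -0.482 0.254 -0.839
outer loop
vertex 3.647 -0.904 -3.243
vertex 3.14 -0.363 -2.788
vertex 3.887 -0.076 -3.13
endloop
endfacet
facet normal 0.949 -0.249 -0.191
outer loop
vertex 3.647 -0.904 -3.243
vertex 3.887 -0.076 -3.13
vertex 4.08 -0.857 -1.152
endloop
endfacet

endsolid


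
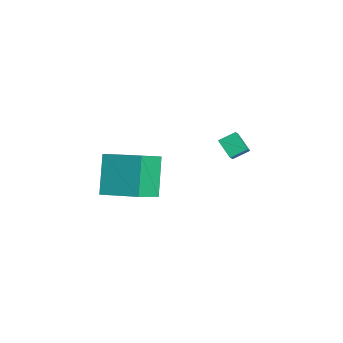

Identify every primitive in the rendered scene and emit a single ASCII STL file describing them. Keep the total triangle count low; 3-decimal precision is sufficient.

solid 
facet normal -0.757 -0.246 0.606
outer loop
vertex 2.652 2.367 2.84
vertex 2.71 3.144 3.228
vertex 1.904 2.801 2.082
endloop
endfacet
facet normal -0.067 -0.893 -0.445
outer loop
vertex 2.69 3.056 1.452
vertex 2.652 2.367 2.84
vertex 1.904 2.801 2.082
endloop
endfacet
facet normal -0.757 -0.246 0.606
outer loop
vertex 1.904 2.801 2.082
vertex 2.71 3.144 3.228
vertex 1.962 3.578 2.47
endloop
endfacet
facet normal -0.651 0.378 -0.659
outer loop
vertex 1.962 3.578 2.47
vertex 2.69 3.056 1.452
vertex 1.904 2.801 2.082
endloop
endfacet
facet normal 0.651 -0.378 0.659
outer loop
vertex 2.652 2.367 2.84
vertex 3.496 3.399 2.598
vertex 2.71 3.144 3.228
endloop
endfacet
facet normal -0.067 -0.893 -0.445
outer loop
vertex 3.438 2.622 2.21
vertex 2.652 2.367 2.84
vertex 2.69 3.056 1.452
endloop
endfacet
facet normal 0.651 -0.378 0.659
outer loop
vertex 3.438 2.622 2.21
vertex 3.496 3.399 2.598
vertex 2.652 2.367 2.84
endloop
endfacet
facet normal 0.067 0.893 0.445
outer loop
vertex 2.71 3.144 3.228
vertex 3.496 3.399 2.598
vertex 1.962 3.578 2.47
endloop
endfacet
facet normal -0.651 0.378 -0.659
outer loop
vertex 2.748 3.833 1.84
vertex 2.69 3.056 1.452
vertex 1.962 3.578 2.47
endloop
endfacet
facet normal 0.067 0.893 0.445
outer loop
vertex 1.962 3.578 2.47
vertex 3.496 3.399 2.598
vertex 2.748 3.833 1.84
endloop
endfacet
facet normal 0.757 0.246 -0.606
outer loop
vertex 2.748 3.833 1.84
vertex 3.438 2.622 2.21
vertex 2.69 3.056 1.452
endloop
endfacet
facet normal 0.757 0.246 -0.606
outer loop
vertex 3.496 3.399 2.598
vertex 3.438 2.622 2.21
vertex 2.748 3.833 1.84
endloop
endfacet
facet normal -0.497 0.652 -0.572
outer loop
vertex 1.515 -1.568 2.105
vertex 2.742 -0.254 2.538
vertex 2.674 -2.113 0.478
endloop
endfacet
facet normal -0.663 -0.711 -0.234
outer loop
vertex 3.598 -3.326 1.542
vertex 1.515 -1.568 2.105
vertex 2.674 -2.113 0.478
endloop
endfacet
facet normal -0.497 0.652 -0.572
outer loop
vertex 2.674 -2.113 0.478
vertex 2.742 -0.254 2.538
vertex 3.901 -0.798 0.911
endloop
endfacet
facet normal 0.559 -0.263 -0.786
outer loop
vertex 3.901 -0.798 0.911
vertex 3.598 -3.326 1.542
vertex 2.674 -2.113 0.478
endloop
endfacet
facet normal -0.559 0.263 0.786
outer loop
vertex 1.515 -1.568 2.105
vertex 3.666 -1.467 3.602
vertex 2.742 -0.254 2.538
endloop
endfacet
facet normal -0.663 -0.711 -0.235
outer loop
vertex 2.439 -2.782 3.169
vertex 1.515 -1.568 2.105
vertex 3.598 -3.326 1.542
endloop
endfacet
facet normal -0.559 0.263 0.786
outer loop
vertex 2.439 -2.782 3.169
vertex 3.666 -1.467 3.602
vertex 1.515 -1.568 2.105
endloop
endfacet
facet normal 0.663 0.711 0.235
outer loop
vertex 2.742 -0.254 2.538
vertex 3.666 -1.467 3.602
vertex 3.901 -0.798 0.911
endloop
endfacet
facet normal 0.559 -0.263 -0.786
outer loop
vertex 4.825 -2.012 1.975
vertex 3.598 -3.326 1.542
vertex 3.901 -0.798 0.911
endloop
endfacet
facet normal 0.663 0.711 0.235
outer loop
vertex 3.901 -0.798 0.911
vertex 3.666 -1.467 3.602
vertex 4.825 -2.012 1.975
endloop
endfacet
facet normal 0.497 -0.653 0.572
outer loop
vertex 4.825 -2.012 1.975
vertex 2.439 -2.782 3.169
vertex 3.598 -3.326 1.542
endloop
endfacet
facet normal 0.497 -0.652 0.572
outer loop
vertex 3.666 -1.467 3.602
vertex 2.439 -2.782 3.169
vertex 4.825 -2.012 1.975
endloop
endfacet

endsolid


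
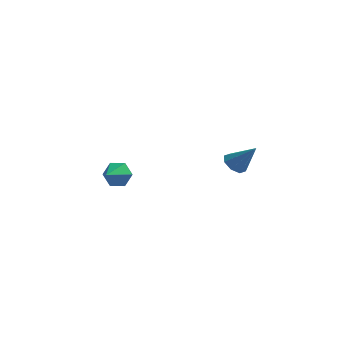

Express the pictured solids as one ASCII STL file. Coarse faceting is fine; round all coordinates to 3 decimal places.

solid 
facet normal -0.635 -0.023 -0.772
outer loop
vertex 2.499 4.216 -2.392
vertex 2.195 3.785 -2.129
vertex 2.17 4.374 -2.126
endloop
endfacet
facet normal 0.473 0.878 0.064
outer loop
vertex 2.499 4.216 -2.392
vertex 2.17 4.374 -2.126
vertex 3.065 3.815 -1.071
endloop
endfacet
facet normal -0.637 -0.023 -0.771
outer loop
vertex 2.17 4.374 -2.126
vertex 2.195 3.785 -2.129
vertex 1.856 4.186 -1.861
endloop
endfacet
facet normal -0.075 0.853 0.516
outer loop
vertex 2.17 4.374 -2.126
vertex 1.856 4.186 -1.861
vertex 3.065 3.815 -1.071
endloop
endfacet
facet normal -0.635 -0.021 -0.772
outer loop
vertex 1.856 4.186 -1.861
vertex 2.195 3.785 -2.129
vertex 1.74 3.763 -1.754
endloop
endfacet
facet normal -0.442 0.332 0.833
outer loop
vertex 1.856 4.186 -1.861
vertex 1.74 3.763 -1.754
vertex 3.065 3.815 -1.071
endloop
endfacet
facet normal -0.635 -0.023 -0.772
outer loop
vertex 1.74 3.763 -1.754
vertex 2.195 3.785 -2.129
vertex 1.891 3.353 -1.866
endloop
endfacet
facet normal -0.412 -0.378 0.829
outer loop
vertex 1.74 3.763 -1.754
vertex 1.891 3.353 -1.866
vertex 3.065 3.815 -1.071
endloop
endfacet
facet normal -0.635 -0.023 -0.772
outer loop
vertex 1.891 3.353 -1.866
vertex 2.195 3.785 -2.129
vertex 2.22 3.195 -2.132
endloop
endfacet
facet normal -0.004 -0.862 0.507
outer loop
vertex 1.891 3.353 -1.866
vertex 2.22 3.195 -2.132
vertex 3.065 3.815 -1.071
endloop
endfacet
facet normal -0.635 -0.023 -0.772
outer loop
vertex 2.22 3.195 -2.132
vertex 2.195 3.785 -2.129
vertex 2.534 3.383 -2.396
endloop
endfacet
facet normal 0.546 -0.836 0.054
outer loop
vertex 2.22 3.195 -2.132
vertex 2.534 3.383 -2.396
vertex 3.065 3.815 -1.071
endloop
endfacet
facet normal -0.635 -0.023 -0.772
outer loop
vertex 2.534 3.383 -2.396
vertex 2.195 3.785 -2.129
vertex 2.65 3.806 -2.504
endloop
endfacet
facet normal 0.912 -0.317 -0.262
outer loop
vertex 2.534 3.383 -2.396
vertex 2.65 3.806 -2.504
vertex 3.065 3.815 -1.071
endloop
endfacet
facet normal -0.635 -0.023 -0.772
outer loop
vertex 2.65 3.806 -2.504
vertex 2.195 3.785 -2.129
vertex 2.499 4.216 -2.392
endloop
endfacet
facet normal 0.882 0.395 -0.258
outer loop
vertex 2.65 3.806 -2.504
vertex 2.499 4.216 -2.392
vertex 3.065 3.815 -1.071
endloop
endfacet
facet normal 0.110 0.878 -0.465
outer loop
vertex -2.668 4.015 -4.674
vertex -3.111 4.305 -4.231
vertex -2.436 4.296 -4.088
endloop
endfacet
facet normal 0.766 -0.643 0.005
outer loop
vertex -2.668 4.015 -4.674
vertex -2.436 4.296 -4.088
vertex -3.229 3.355 -3.729
endloop
endfacet
facet normal 0.110 0.879 -0.464
outer loop
vertex -2.436 4.296 -4.088
vertex -3.111 4.305 -4.231
vertex -2.878 4.585 -3.645
endloop
endfacet
facet normal 0.612 -0.226 0.758
outer loop
vertex -2.436 4.296 -4.088
vertex -2.878 4.585 -3.645
vertex -3.229 3.355 -3.729
endloop
endfacet
facet normal 0.109 0.879 -0.464
outer loop
vertex -2.878 4.585 -3.645
vertex -3.111 4.305 -4.231
vertex -3.553 4.594 -3.787
endloop
endfacet
facet normal -0.206 -0.008 0.979
outer loop
vertex -2.878 4.585 -3.645
vertex -3.553 4.594 -3.787
vertex -3.229 3.355 -3.729
endloop
endfacet
facet normal 0.108 0.879 -0.464
outer loop
vertex -3.553 4.594 -3.787
vertex -3.111 4.305 -4.231
vertex -3.786 4.313 -4.373
endloop
endfacet
facet normal -0.871 -0.207 0.446
outer loop
vertex -3.553 4.594 -3.787
vertex -3.786 4.313 -4.373
vertex -3.229 3.355 -3.729
endloop
endfacet
facet normal 0.108 0.879 -0.464
outer loop
vertex -3.786 4.313 -4.373
vertex -3.111 4.305 -4.231
vertex -3.343 4.024 -4.817
endloop
endfacet
facet normal -0.717 -0.625 -0.309
outer loop
vertex -3.786 4.313 -4.373
vertex -3.343 4.024 -4.817
vertex -3.229 3.355 -3.729
endloop
endfacet
facet normal 0.110 0.878 -0.465
outer loop
vertex -3.343 4.024 -4.817
vertex -3.111 4.305 -4.231
vertex -2.668 4.015 -4.674
endloop
endfacet
facet normal 0.101 -0.843 -0.529
outer loop
vertex -3.343 4.024 -4.817
vertex -2.668 4.015 -4.674
vertex -3.229 3.355 -3.729
endloop
endfacet

endsolid


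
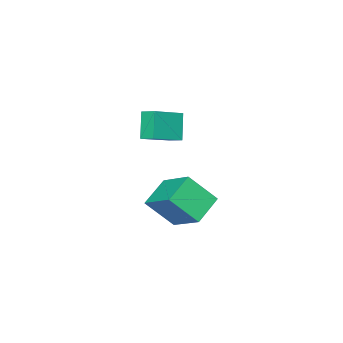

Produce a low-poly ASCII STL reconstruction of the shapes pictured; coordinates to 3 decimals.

solid 
facet normal -0.399 -0.323 0.858
outer loop
vertex -0.808 -3.101 0.3
vertex -2.659 -2.889 -0.482
vertex -0.777 -3.957 -0.008
endloop
endfacet
facet normal 0.916 -0.106 0.387
outer loop
vertex -0.101 -3.411 -1.458
vertex -0.808 -3.101 0.3
vertex -0.777 -3.957 -0.008
endloop
endfacet
facet normal -0.400 -0.324 0.858
outer loop
vertex -0.777 -3.957 -0.008
vertex -2.659 -2.889 -0.482
vertex -2.627 -3.745 -0.79
endloop
endfacet
facet normal 0.035 -0.941 -0.338
outer loop
vertex -2.627 -3.745 -0.79
vertex -0.101 -3.411 -1.458
vertex -0.777 -3.957 -0.008
endloop
endfacet
facet normal -0.035 0.941 0.338
outer loop
vertex -0.808 -3.101 0.3
vertex -1.983 -2.343 -1.932
vertex -2.659 -2.889 -0.482
endloop
endfacet
facet normal 0.916 -0.105 0.387
outer loop
vertex -0.133 -2.555 -1.15
vertex -0.808 -3.101 0.3
vertex -0.101 -3.411 -1.458
endloop
endfacet
facet normal -0.035 0.941 0.338
outer loop
vertex -0.133 -2.555 -1.15
vertex -1.983 -2.343 -1.932
vertex -0.808 -3.101 0.3
endloop
endfacet
facet normal -0.916 0.105 -0.387
outer loop
vertex -2.659 -2.889 -0.482
vertex -1.983 -2.343 -1.932
vertex -2.627 -3.745 -0.79
endloop
endfacet
facet normal 0.035 -0.941 -0.338
outer loop
vertex -1.952 -3.199 -2.24
vertex -0.101 -3.411 -1.458
vertex -2.627 -3.745 -0.79
endloop
endfacet
facet normal -0.916 0.106 -0.387
outer loop
vertex -2.627 -3.745 -0.79
vertex -1.983 -2.343 -1.932
vertex -1.952 -3.199 -2.24
endloop
endfacet
facet normal 0.399 0.324 -0.858
outer loop
vertex -1.952 -3.199 -2.24
vertex -0.133 -2.555 -1.15
vertex -0.101 -3.411 -1.458
endloop
endfacet
facet normal 0.400 0.323 -0.858
outer loop
vertex -1.983 -2.343 -1.932
vertex -0.133 -2.555 -1.15
vertex -1.952 -3.199 -2.24
endloop
endfacet
facet normal -0.883 -0.112 0.455
outer loop
vertex 2.982 0.948 -1.411
vertex 3.315 2.759 -0.32
vertex 2.115 1.97 -2.841
endloop
endfacet
facet normal -0.156 -0.846 -0.510
outer loop
vertex 3.625 2.161 -3.62
vertex 2.982 0.948 -1.411
vertex 2.115 1.97 -2.841
endloop
endfacet
facet normal -0.883 -0.112 0.455
outer loop
vertex 2.115 1.97 -2.841
vertex 3.315 2.759 -0.32
vertex 2.448 3.78 -1.75
endloop
endfacet
facet normal -0.442 0.521 -0.730
outer loop
vertex 2.448 3.78 -1.75
vertex 3.625 2.161 -3.62
vertex 2.115 1.97 -2.841
endloop
endfacet
facet normal 0.442 -0.521 0.730
outer loop
vertex 2.982 0.948 -1.411
vertex 4.825 2.95 -1.099
vertex 3.315 2.759 -0.32
endloop
endfacet
facet normal -0.155 -0.846 -0.510
outer loop
vertex 4.492 1.14 -2.19
vertex 2.982 0.948 -1.411
vertex 3.625 2.161 -3.62
endloop
endfacet
facet normal 0.443 -0.521 0.730
outer loop
vertex 4.492 1.14 -2.19
vertex 4.825 2.95 -1.099
vertex 2.982 0.948 -1.411
endloop
endfacet
facet normal 0.156 0.846 0.510
outer loop
vertex 3.315 2.759 -0.32
vertex 4.825 2.95 -1.099
vertex 2.448 3.78 -1.75
endloop
endfacet
facet normal -0.443 0.521 -0.730
outer loop
vertex 3.958 3.972 -2.529
vertex 3.625 2.161 -3.62
vertex 2.448 3.78 -1.75
endloop
endfacet
facet normal 0.156 0.846 0.510
outer loop
vertex 2.448 3.78 -1.75
vertex 4.825 2.95 -1.099
vertex 3.958 3.972 -2.529
endloop
endfacet
facet normal 0.883 0.112 -0.455
outer loop
vertex 3.958 3.972 -2.529
vertex 4.492 1.14 -2.19
vertex 3.625 2.161 -3.62
endloop
endfacet
facet normal 0.883 0.112 -0.455
outer loop
vertex 4.825 2.95 -1.099
vertex 4.492 1.14 -2.19
vertex 3.958 3.972 -2.529
endloop
endfacet

endsolid


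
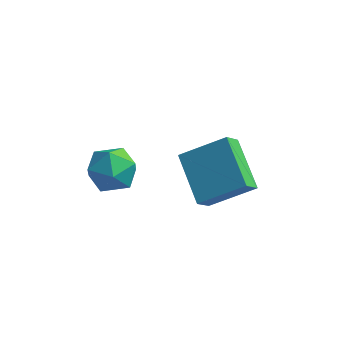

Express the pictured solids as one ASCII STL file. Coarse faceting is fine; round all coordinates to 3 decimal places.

solid 
facet normal -0.791 -0.348 -0.503
outer loop
vertex 1.963 3.21 4.105
vertex 2.142 3.873 3.365
vertex 3.176 1.825 3.158
endloop
endfacet
facet normal -0.178 -0.657 0.733
outer loop
vertex 4.678 2.487 4.115
vertex 1.963 3.21 4.105
vertex 3.176 1.825 3.158
endloop
endfacet
facet normal -0.791 -0.348 -0.503
outer loop
vertex 3.176 1.825 3.158
vertex 2.142 3.873 3.365
vertex 3.355 2.488 2.418
endloop
endfacet
facet normal 0.586 -0.669 -0.457
outer loop
vertex 3.355 2.488 2.418
vertex 4.678 2.487 4.115
vertex 3.176 1.825 3.158
endloop
endfacet
facet normal -0.586 0.669 0.457
outer loop
vertex 1.963 3.21 4.105
vertex 3.644 4.535 4.322
vertex 2.142 3.873 3.365
endloop
endfacet
facet normal -0.178 -0.657 0.733
outer loop
vertex 3.465 3.872 5.062
vertex 1.963 3.21 4.105
vertex 4.678 2.487 4.115
endloop
endfacet
facet normal -0.586 0.669 0.457
outer loop
vertex 3.465 3.872 5.062
vertex 3.644 4.535 4.322
vertex 1.963 3.21 4.105
endloop
endfacet
facet normal 0.178 0.657 -0.733
outer loop
vertex 2.142 3.873 3.365
vertex 3.644 4.535 4.322
vertex 3.355 2.488 2.418
endloop
endfacet
facet normal 0.586 -0.669 -0.457
outer loop
vertex 4.857 3.15 3.375
vertex 4.678 2.487 4.115
vertex 3.355 2.488 2.418
endloop
endfacet
facet normal 0.178 0.657 -0.733
outer loop
vertex 3.355 2.488 2.418
vertex 3.644 4.535 4.322
vertex 4.857 3.15 3.375
endloop
endfacet
facet normal 0.791 0.348 0.503
outer loop
vertex 4.857 3.15 3.375
vertex 3.465 3.872 5.062
vertex 4.678 2.487 4.115
endloop
endfacet
facet normal 0.791 0.348 0.503
outer loop
vertex 3.644 4.535 4.322
vertex 3.465 3.872 5.062
vertex 4.857 3.15 3.375
endloop
endfacet
facet normal -0.361 0.534 0.764
outer loop
vertex 0.031 2.982 4.016
vertex -0.851 2.499 3.937
vertex -0.126 2.132 4.536
endloop
endfacet
facet normal 0.344 0.443 0.828
outer loop
vertex 0.031 2.982 4.016
vertex -0.126 2.132 4.536
vertex 0.762 2.289 4.083
endloop
endfacet
facet normal 0.655 0.715 0.246
outer loop
vertex 0.031 2.982 4.016
vertex 0.762 2.289 4.083
vertex 0.586 2.753 3.204
endloop
endfacet
facet normal 0.143 0.974 -0.177
outer loop
vertex 0.031 2.982 4.016
vertex 0.586 2.753 3.204
vertex -0.411 2.883 3.114
endloop
endfacet
facet normal -0.485 0.863 0.143
outer loop
vertex 0.031 2.982 4.016
vertex -0.411 2.883 3.114
vertex -0.851 2.499 3.937
endloop
endfacet
facet normal 0.475 -0.259 0.841
outer loop
vertex 0.762 2.289 4.083
vertex -0.126 2.132 4.536
vertex 0.331 1.377 4.046
endloop
endfacet
facet normal -0.666 -0.110 0.738
outer loop
vertex -0.126 2.132 4.536
vertex -0.851 2.499 3.937
vertex -0.666 1.507 3.956
endloop
endfacet
facet normal -0.867 0.421 -0.267
outer loop
vertex -0.851 2.499 3.937
vertex -0.411 2.883 3.114
vertex -0.842 1.971 3.077
endloop
endfacet
facet normal 0.149 0.600 -0.786
outer loop
vertex -0.411 2.883 3.114
vertex 0.586 2.753 3.204
vertex 0.046 2.128 2.624
endloop
endfacet
facet normal 0.978 0.181 -0.101
outer loop
vertex 0.586 2.753 3.204
vertex 0.762 2.289 4.083
vertex 0.771 1.761 3.223
endloop
endfacet
facet normal -0.143 -0.974 0.177
outer loop
vertex -0.111 1.278 3.144
vertex 0.331 1.377 4.046
vertex -0.666 1.507 3.956
endloop
endfacet
facet normal -0.655 -0.715 -0.246
outer loop
vertex -0.111 1.278 3.144
vertex -0.666 1.507 3.956
vertex -0.842 1.971 3.077
endloop
endfacet
facet normal -0.344 -0.443 -0.828
outer loop
vertex -0.111 1.278 3.144
vertex -0.842 1.971 3.077
vertex 0.046 2.128 2.624
endloop
endfacet
facet normal 0.361 -0.534 -0.764
outer loop
vertex -0.111 1.278 3.144
vertex 0.046 2.128 2.624
vertex 0.771 1.761 3.223
endloop
endfacet
facet normal 0.485 -0.863 -0.143
outer loop
vertex -0.111 1.278 3.144
vertex 0.771 1.761 3.223
vertex 0.331 1.377 4.046
endloop
endfacet
facet normal -0.149 -0.600 0.786
outer loop
vertex -0.666 1.507 3.956
vertex 0.331 1.377 4.046
vertex -0.126 2.132 4.536
endloop
endfacet
facet normal -0.978 -0.181 0.101
outer loop
vertex -0.842 1.971 3.077
vertex -0.666 1.507 3.956
vertex -0.851 2.499 3.937
endloop
endfacet
facet normal -0.475 0.259 -0.841
outer loop
vertex 0.046 2.128 2.624
vertex -0.842 1.971 3.077
vertex -0.411 2.883 3.114
endloop
endfacet
facet normal 0.666 0.110 -0.738
outer loop
vertex 0.771 1.761 3.223
vertex 0.046 2.128 2.624
vertex 0.586 2.753 3.204
endloop
endfacet
facet normal 0.867 -0.421 0.267
outer loop
vertex 0.331 1.377 4.046
vertex 0.771 1.761 3.223
vertex 0.762 2.289 4.083
endloop
endfacet

endsolid


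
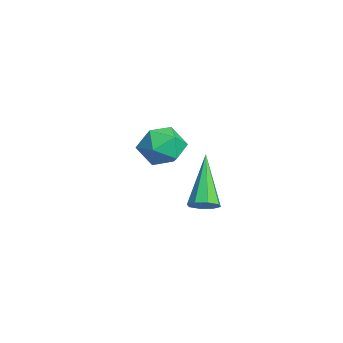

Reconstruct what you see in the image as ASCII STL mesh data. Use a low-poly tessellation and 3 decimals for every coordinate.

solid 
facet normal 0.659 -0.141 -0.739
outer loop
vertex 1.72 1.873 -1.182
vertex 1.329 1.818 -1.52
vertex 1.61 2.218 -1.346
endloop
endfacet
facet normal 0.529 0.496 0.689
outer loop
vertex 1.72 1.873 -1.182
vertex 1.61 2.218 -1.346
vertex -0.009 2.102 -0.02
endloop
endfacet
facet normal 0.657 -0.140 -0.741
outer loop
vertex 1.61 2.218 -1.346
vertex 1.329 1.818 -1.52
vertex 1.335 2.329 -1.611
endloop
endfacet
facet normal 0.140 0.957 0.255
outer loop
vertex 1.61 2.218 -1.346
vertex 1.335 2.329 -1.611
vertex -0.009 2.102 -0.02
endloop
endfacet
facet normal 0.660 -0.139 -0.738
outer loop
vertex 1.335 2.329 -1.611
vertex 1.329 1.818 -1.52
vertex 1.057 2.141 -1.824
endloop
endfacet
facet normal -0.419 0.879 -0.229
outer loop
vertex 1.335 2.329 -1.611
vertex 1.057 2.141 -1.824
vertex -0.009 2.102 -0.02
endloop
endfacet
facet normal 0.658 -0.142 -0.740
outer loop
vertex 1.057 2.141 -1.824
vertex 1.329 1.818 -1.52
vertex 0.937 1.762 -1.858
endloop
endfacet
facet normal -0.823 0.304 -0.480
outer loop
vertex 1.057 2.141 -1.824
vertex 0.937 1.762 -1.858
vertex -0.009 2.102 -0.02
endloop
endfacet
facet normal 0.658 -0.140 -0.740
outer loop
vertex 0.937 1.762 -1.858
vertex 1.329 1.818 -1.52
vertex 1.047 1.417 -1.695
endloop
endfacet
facet normal -0.833 -0.430 -0.349
outer loop
vertex 0.937 1.762 -1.858
vertex 1.047 1.417 -1.695
vertex -0.009 2.102 -0.02
endloop
endfacet
facet normal 0.658 -0.140 -0.739
outer loop
vertex 1.047 1.417 -1.695
vertex 1.329 1.818 -1.52
vertex 1.322 1.306 -1.429
endloop
endfacet
facet normal -0.443 -0.892 0.086
outer loop
vertex 1.047 1.417 -1.695
vertex 1.322 1.306 -1.429
vertex -0.009 2.102 -0.02
endloop
endfacet
facet normal 0.659 -0.140 -0.739
outer loop
vertex 1.322 1.306 -1.429
vertex 1.329 1.818 -1.52
vertex 1.6 1.495 -1.217
endloop
endfacet
facet normal 0.118 -0.813 0.570
outer loop
vertex 1.322 1.306 -1.429
vertex 1.6 1.495 -1.217
vertex -0.009 2.102 -0.02
endloop
endfacet
facet normal 0.659 -0.141 -0.739
outer loop
vertex 1.6 1.495 -1.217
vertex 1.329 1.818 -1.52
vertex 1.72 1.873 -1.182
endloop
endfacet
facet normal 0.519 -0.241 0.820
outer loop
vertex 1.6 1.495 -1.217
vertex 1.72 1.873 -1.182
vertex -0.009 2.102 -0.02
endloop
endfacet
facet normal 0.036 0.783 0.621
outer loop
vertex -2.739 2.0 -0.905
vertex -3.161 1.53 -0.288
vertex -2.278 1.519 -0.325
endloop
endfacet
facet normal 0.595 0.784 0.177
outer loop
vertex -2.739 2.0 -0.905
vertex -2.278 1.519 -0.325
vertex -2.041 1.531 -1.176
endloop
endfacet
facet normal 0.346 0.799 -0.492
outer loop
vertex -2.739 2.0 -0.905
vertex -2.041 1.531 -1.176
vertex -2.777 1.549 -1.664
endloop
endfacet
facet normal -0.366 0.808 -0.462
outer loop
vertex -2.739 2.0 -0.905
vertex -2.777 1.549 -1.664
vertex -3.469 1.549 -1.115
endloop
endfacet
facet normal -0.558 0.798 0.226
outer loop
vertex -2.739 2.0 -0.905
vertex -3.469 1.549 -1.115
vertex -3.161 1.53 -0.288
endloop
endfacet
facet normal 0.949 0.171 0.267
outer loop
vertex -2.041 1.531 -1.176
vertex -2.278 1.519 -0.325
vertex -2.031 0.771 -0.725
endloop
endfacet
facet normal 0.043 0.170 0.984
outer loop
vertex -2.278 1.519 -0.325
vertex -3.161 1.53 -0.288
vertex -2.723 0.771 -0.176
endloop
endfacet
facet normal -0.918 0.193 0.346
outer loop
vertex -3.161 1.53 -0.288
vertex -3.469 1.549 -1.115
vertex -3.459 0.789 -0.664
endloop
endfacet
facet normal -0.608 0.209 -0.766
outer loop
vertex -3.469 1.549 -1.115
vertex -2.777 1.549 -1.664
vertex -3.222 0.801 -1.515
endloop
endfacet
facet normal 0.545 0.194 -0.815
outer loop
vertex -2.777 1.549 -1.664
vertex -2.041 1.531 -1.176
vertex -2.339 0.79 -1.552
endloop
endfacet
facet normal 0.366 -0.808 0.462
outer loop
vertex -2.761 0.32 -0.935
vertex -2.031 0.771 -0.725
vertex -2.723 0.771 -0.176
endloop
endfacet
facet normal -0.346 -0.799 0.492
outer loop
vertex -2.761 0.32 -0.935
vertex -2.723 0.771 -0.176
vertex -3.459 0.789 -0.664
endloop
endfacet
facet normal -0.595 -0.784 -0.177
outer loop
vertex -2.761 0.32 -0.935
vertex -3.459 0.789 -0.664
vertex -3.222 0.801 -1.515
endloop
endfacet
facet normal -0.036 -0.783 -0.621
outer loop
vertex -2.761 0.32 -0.935
vertex -3.222 0.801 -1.515
vertex -2.339 0.79 -1.552
endloop
endfacet
facet normal 0.558 -0.798 -0.226
outer loop
vertex -2.761 0.32 -0.935
vertex -2.339 0.79 -1.552
vertex -2.031 0.771 -0.725
endloop
endfacet
facet normal 0.608 -0.209 0.766
outer loop
vertex -2.723 0.771 -0.176
vertex -2.031 0.771 -0.725
vertex -2.278 1.519 -0.325
endloop
endfacet
facet normal -0.545 -0.194 0.815
outer loop
vertex -3.459 0.789 -0.664
vertex -2.723 0.771 -0.176
vertex -3.161 1.53 -0.288
endloop
endfacet
facet normal -0.949 -0.171 -0.267
outer loop
vertex -3.222 0.801 -1.515
vertex -3.459 0.789 -0.664
vertex -3.469 1.549 -1.115
endloop
endfacet
facet normal -0.043 -0.170 -0.984
outer loop
vertex -2.339 0.79 -1.552
vertex -3.222 0.801 -1.515
vertex -2.777 1.549 -1.664
endloop
endfacet
facet normal 0.918 -0.193 -0.346
outer loop
vertex -2.031 0.771 -0.725
vertex -2.339 0.79 -1.552
vertex -2.041 1.531 -1.176
endloop
endfacet

endsolid


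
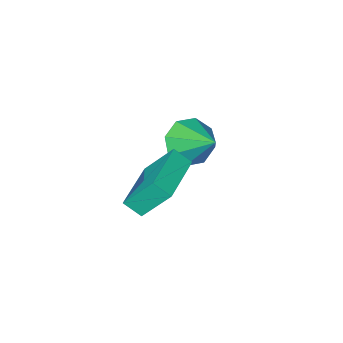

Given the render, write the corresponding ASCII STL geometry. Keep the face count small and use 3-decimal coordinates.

solid 
facet normal 0.032 -0.812 -0.583
outer loop
vertex -2.897 -2.21 0.814
vertex -3.799 -1.887 0.314
vertex -2.741 -1.733 0.158
endloop
endfacet
facet normal 0.858 0.296 0.419
outer loop
vertex -2.897 -2.21 0.814
vertex -2.741 -1.733 0.158
vertex -3.861 -0.313 1.446
endloop
endfacet
facet normal 0.032 -0.812 -0.583
outer loop
vertex -2.741 -1.733 0.158
vertex -3.799 -1.887 0.314
vertex -3.205 -1.346 -0.407
endloop
endfacet
facet normal 0.721 0.682 -0.125
outer loop
vertex -2.741 -1.733 0.158
vertex -3.205 -1.346 -0.407
vertex -3.861 -0.313 1.446
endloop
endfacet
facet normal 0.032 -0.812 -0.583
outer loop
vertex -3.205 -1.346 -0.407
vertex -3.799 -1.887 0.314
vertex -4.016 -1.276 -0.549
endloop
endfacet
facet normal 0.153 0.885 -0.439
outer loop
vertex -3.205 -1.346 -0.407
vertex -4.016 -1.276 -0.549
vertex -3.861 -0.313 1.446
endloop
endfacet
facet normal 0.032 -0.812 -0.583
outer loop
vertex -4.016 -1.276 -0.549
vertex -3.799 -1.887 0.314
vertex -4.7 -1.564 -0.185
endloop
endfacet
facet normal -0.513 0.788 -0.341
outer loop
vertex -4.016 -1.276 -0.549
vertex -4.7 -1.564 -0.185
vertex -3.861 -0.313 1.446
endloop
endfacet
facet normal 0.032 -0.811 -0.584
outer loop
vertex -4.7 -1.564 -0.185
vertex -3.799 -1.887 0.314
vertex -4.856 -2.042 0.471
endloop
endfacet
facet normal -0.888 0.446 0.114
outer loop
vertex -4.7 -1.564 -0.185
vertex -4.856 -2.042 0.471
vertex -3.861 -0.313 1.446
endloop
endfacet
facet normal 0.032 -0.812 -0.583
outer loop
vertex -4.856 -2.042 0.471
vertex -3.799 -1.887 0.314
vertex -4.392 -2.429 1.036
endloop
endfacet
facet normal -0.751 0.061 0.658
outer loop
vertex -4.856 -2.042 0.471
vertex -4.392 -2.429 1.036
vertex -3.861 -0.313 1.446
endloop
endfacet
facet normal 0.032 -0.812 -0.583
outer loop
vertex -4.392 -2.429 1.036
vertex -3.799 -1.887 0.314
vertex -3.581 -2.499 1.178
endloop
endfacet
facet normal -0.183 -0.143 0.973
outer loop
vertex -4.392 -2.429 1.036
vertex -3.581 -2.499 1.178
vertex -3.861 -0.313 1.446
endloop
endfacet
facet normal 0.033 -0.812 -0.583
outer loop
vertex -3.581 -2.499 1.178
vertex -3.799 -1.887 0.314
vertex -2.897 -2.21 0.814
endloop
endfacet
facet normal 0.484 -0.045 0.874
outer loop
vertex -3.581 -2.499 1.178
vertex -2.897 -2.21 0.814
vertex -3.861 -0.313 1.446
endloop
endfacet
facet normal -0.389 0.462 0.797
outer loop
vertex -1.333 0.809 3.185
vertex 0.395 2.17 3.238
vertex -1.743 1.349 2.672
endloop
endfacet
facet normal -0.785 -0.619 -0.024
outer loop
vertex -1.055 0.53 1.262
vertex -1.333 0.809 3.185
vertex -1.743 1.349 2.672
endloop
endfacet
facet normal -0.389 0.462 0.797
outer loop
vertex -1.743 1.349 2.672
vertex 0.395 2.17 3.238
vertex -0.015 2.71 2.725
endloop
endfacet
facet normal -0.482 0.635 -0.604
outer loop
vertex -0.015 2.71 2.725
vertex -1.055 0.53 1.262
vertex -1.743 1.349 2.672
endloop
endfacet
facet normal 0.482 -0.635 0.604
outer loop
vertex -1.333 0.809 3.185
vertex 1.083 1.351 1.828
vertex 0.395 2.17 3.238
endloop
endfacet
facet normal -0.785 -0.619 -0.024
outer loop
vertex -0.645 -0.01 1.775
vertex -1.333 0.809 3.185
vertex -1.055 0.53 1.262
endloop
endfacet
facet normal 0.482 -0.635 0.604
outer loop
vertex -0.645 -0.01 1.775
vertex 1.083 1.351 1.828
vertex -1.333 0.809 3.185
endloop
endfacet
facet normal 0.785 0.619 0.024
outer loop
vertex 0.395 2.17 3.238
vertex 1.083 1.351 1.828
vertex -0.015 2.71 2.725
endloop
endfacet
facet normal -0.482 0.635 -0.604
outer loop
vertex 0.673 1.891 1.315
vertex -1.055 0.53 1.262
vertex -0.015 2.71 2.725
endloop
endfacet
facet normal 0.785 0.619 0.024
outer loop
vertex -0.015 2.71 2.725
vertex 1.083 1.351 1.828
vertex 0.673 1.891 1.315
endloop
endfacet
facet normal 0.389 -0.462 -0.797
outer loop
vertex 0.673 1.891 1.315
vertex -0.645 -0.01 1.775
vertex -1.055 0.53 1.262
endloop
endfacet
facet normal 0.389 -0.462 -0.797
outer loop
vertex 1.083 1.351 1.828
vertex -0.645 -0.01 1.775
vertex 0.673 1.891 1.315
endloop
endfacet

endsolid
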